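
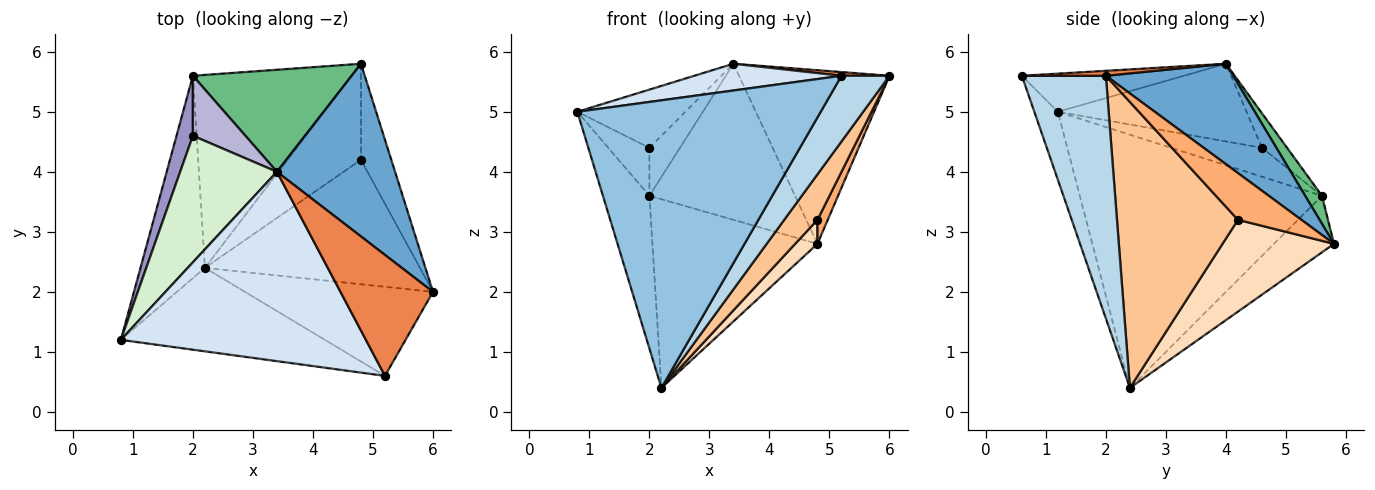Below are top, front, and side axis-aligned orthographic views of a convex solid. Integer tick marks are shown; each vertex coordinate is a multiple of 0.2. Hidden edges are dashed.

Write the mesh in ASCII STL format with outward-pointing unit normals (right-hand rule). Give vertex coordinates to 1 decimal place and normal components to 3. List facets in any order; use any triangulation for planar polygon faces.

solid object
 facet normal 0.514 0.608 0.605
  outer loop
   vertex 3.4 4.0 5.8
   vertex 6.0 2.0 5.6
   vertex 4.8 5.8 2.8
  endloop
 endfacet
 facet normal -0.093 -0.956 -0.278
  outer loop
   vertex 5.2 0.6 5.6
   vertex 0.8 1.2 5.0
   vertex 2.2 2.4 0.4
  endloop
 endfacet
 facet normal 0.720 -0.412 -0.558
  outer loop
   vertex 5.2 0.6 5.6
   vertex 2.2 2.4 0.4
   vertex 6.0 2.0 5.6
  endloop
 endfacet
 facet normal -0.152 -0.138 0.979
  outer loop
   vertex 5.2 0.6 5.6
   vertex 3.4 4.0 5.8
   vertex 0.8 1.2 5.0
  endloop
 endfacet
 facet normal 0.053 -0.030 0.998
  outer loop
   vertex 5.2 0.6 5.6
   vertex 6.0 2.0 5.6
   vertex 3.4 4.0 5.8
  endloop
 endfacet
 facet normal 0.831 -0.135 -0.539
  outer loop
   vertex 4.8 4.2 3.2
   vertex 4.8 5.8 2.8
   vertex 6.0 2.0 5.6
  endloop
 endfacet
 facet normal 0.781 -0.215 -0.587
  outer loop
   vertex 4.8 4.2 3.2
   vertex 6.0 2.0 5.6
   vertex 2.2 2.4 0.4
  endloop
 endfacet
 facet normal 0.772 -0.154 -0.617
  outer loop
   vertex 4.8 4.2 3.2
   vertex 2.2 2.4 0.4
   vertex 4.8 5.8 2.8
  endloop
 endfacet
 facet normal 0.096 0.833 0.545
  outer loop
   vertex 2.0 5.6 3.6
   vertex 3.4 4.0 5.8
   vertex 4.8 5.8 2.8
  endloop
 endfacet
 facet normal -0.953 0.183 -0.242
  outer loop
   vertex 2.0 5.6 3.6
   vertex 2.2 2.4 0.4
   vertex 0.8 1.2 5.0
  endloop
 endfacet
 facet normal -0.246 0.678 -0.693
  outer loop
   vertex 2.0 5.6 3.6
   vertex 4.8 5.8 2.8
   vertex 2.2 2.4 0.4
  endloop
 endfacet
 facet normal -0.589 0.338 0.734
  outer loop
   vertex 2.0 4.6 4.4
   vertex 0.8 1.2 5.0
   vertex 3.4 4.0 5.8
  endloop
 endfacet
 facet normal -0.810 0.367 0.458
  outer loop
   vertex 2.0 4.6 4.4
   vertex 2.0 5.6 3.6
   vertex 0.8 1.2 5.0
  endloop
 endfacet
 facet normal -0.457 0.556 0.695
  outer loop
   vertex 2.0 4.6 4.4
   vertex 3.4 4.0 5.8
   vertex 2.0 5.6 3.6
  endloop
 endfacet
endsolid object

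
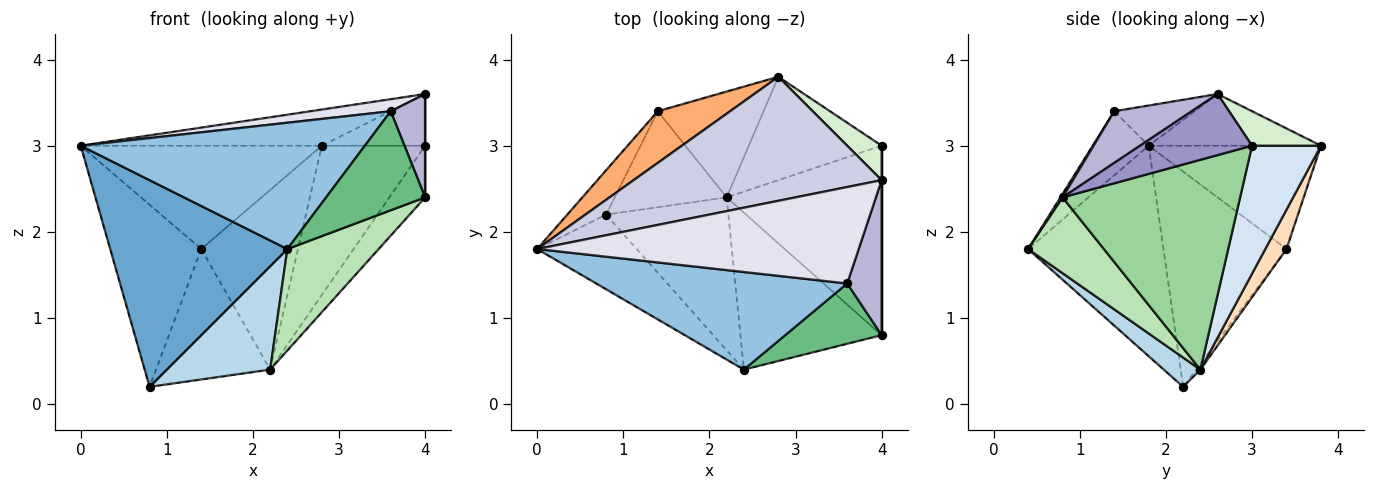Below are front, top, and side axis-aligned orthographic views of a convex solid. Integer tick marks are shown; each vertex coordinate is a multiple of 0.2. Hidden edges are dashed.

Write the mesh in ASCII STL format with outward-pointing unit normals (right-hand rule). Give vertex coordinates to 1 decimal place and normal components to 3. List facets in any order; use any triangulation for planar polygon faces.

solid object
 facet normal -0.583 -0.764 -0.276
  outer loop
   vertex 0.8 2.2 0.2
   vertex 2.4 0.4 1.8
   vertex 0.0 1.8 3.0
  endloop
 endfacet
 facet normal -0.154 -0.782 0.604
  outer loop
   vertex 3.6 1.4 3.4
   vertex 0.0 1.8 3.0
   vertex 2.4 0.4 1.8
  endloop
 endfacet
 facet normal 0.195 -0.549 -0.813
  outer loop
   vertex 2.2 2.4 0.4
   vertex 2.4 0.4 1.8
   vertex 0.8 2.2 0.2
  endloop
 endfacet
 facet normal 0.481 0.721 -0.499
  outer loop
   vertex 2.2 2.4 0.4
   vertex 2.8 3.8 3.0
   vertex 4.0 3.0 3.0
  endloop
 endfacet
 facet normal -0.796 0.589 -0.143
  outer loop
   vertex 1.4 3.4 1.8
   vertex 0.8 2.2 0.2
   vertex 0.0 1.8 3.0
  endloop
 endfacet
 facet normal -0.538 0.754 0.377
  outer loop
   vertex 1.4 3.4 1.8
   vertex 0.0 1.8 3.0
   vertex 2.8 3.8 3.0
  endloop
 endfacet
 facet normal -0.030 0.805 -0.592
  outer loop
   vertex 1.4 3.4 1.8
   vertex 2.2 2.4 0.4
   vertex 0.8 2.2 0.2
  endloop
 endfacet
 facet normal 0.186 0.847 -0.499
  outer loop
   vertex 1.4 3.4 1.8
   vertex 2.8 3.8 3.0
   vertex 2.2 2.4 0.4
  endloop
 endfacet
 facet normal 0.019 -0.854 0.520
  outer loop
   vertex 4.0 0.8 2.4
   vertex 3.6 1.4 3.4
   vertex 2.4 0.4 1.8
  endloop
 endfacet
 facet normal 0.794 0.160 -0.587
  outer loop
   vertex 4.0 0.8 2.4
   vertex 2.2 2.4 0.4
   vertex 4.0 3.0 3.0
  endloop
 endfacet
 facet normal 0.411 -0.495 -0.766
  outer loop
   vertex 4.0 0.8 2.4
   vertex 2.4 0.4 1.8
   vertex 2.2 2.4 0.4
  endloop
 endfacet
 facet normal 0.485 0.728 0.485
  outer loop
   vertex 4.0 2.6 3.6
   vertex 4.0 3.0 3.0
   vertex 2.8 3.8 3.0
  endloop
 endfacet
 facet normal 1.000 0.000 0.000
  outer loop
   vertex 4.0 2.6 3.6
   vertex 4.0 0.8 2.4
   vertex 4.0 3.0 3.0
  endloop
 endfacet
 facet normal 0.780 -0.347 0.520
  outer loop
   vertex 4.0 2.6 3.6
   vertex 3.6 1.4 3.4
   vertex 4.0 0.8 2.4
  endloop
 endfacet
 facet normal -0.196 0.275 0.941
  outer loop
   vertex 4.0 2.6 3.6
   vertex 2.8 3.8 3.0
   vertex 0.0 1.8 3.0
  endloop
 endfacet
 facet normal -0.123 -0.123 0.985
  outer loop
   vertex 4.0 2.6 3.6
   vertex 0.0 1.8 3.0
   vertex 3.6 1.4 3.4
  endloop
 endfacet
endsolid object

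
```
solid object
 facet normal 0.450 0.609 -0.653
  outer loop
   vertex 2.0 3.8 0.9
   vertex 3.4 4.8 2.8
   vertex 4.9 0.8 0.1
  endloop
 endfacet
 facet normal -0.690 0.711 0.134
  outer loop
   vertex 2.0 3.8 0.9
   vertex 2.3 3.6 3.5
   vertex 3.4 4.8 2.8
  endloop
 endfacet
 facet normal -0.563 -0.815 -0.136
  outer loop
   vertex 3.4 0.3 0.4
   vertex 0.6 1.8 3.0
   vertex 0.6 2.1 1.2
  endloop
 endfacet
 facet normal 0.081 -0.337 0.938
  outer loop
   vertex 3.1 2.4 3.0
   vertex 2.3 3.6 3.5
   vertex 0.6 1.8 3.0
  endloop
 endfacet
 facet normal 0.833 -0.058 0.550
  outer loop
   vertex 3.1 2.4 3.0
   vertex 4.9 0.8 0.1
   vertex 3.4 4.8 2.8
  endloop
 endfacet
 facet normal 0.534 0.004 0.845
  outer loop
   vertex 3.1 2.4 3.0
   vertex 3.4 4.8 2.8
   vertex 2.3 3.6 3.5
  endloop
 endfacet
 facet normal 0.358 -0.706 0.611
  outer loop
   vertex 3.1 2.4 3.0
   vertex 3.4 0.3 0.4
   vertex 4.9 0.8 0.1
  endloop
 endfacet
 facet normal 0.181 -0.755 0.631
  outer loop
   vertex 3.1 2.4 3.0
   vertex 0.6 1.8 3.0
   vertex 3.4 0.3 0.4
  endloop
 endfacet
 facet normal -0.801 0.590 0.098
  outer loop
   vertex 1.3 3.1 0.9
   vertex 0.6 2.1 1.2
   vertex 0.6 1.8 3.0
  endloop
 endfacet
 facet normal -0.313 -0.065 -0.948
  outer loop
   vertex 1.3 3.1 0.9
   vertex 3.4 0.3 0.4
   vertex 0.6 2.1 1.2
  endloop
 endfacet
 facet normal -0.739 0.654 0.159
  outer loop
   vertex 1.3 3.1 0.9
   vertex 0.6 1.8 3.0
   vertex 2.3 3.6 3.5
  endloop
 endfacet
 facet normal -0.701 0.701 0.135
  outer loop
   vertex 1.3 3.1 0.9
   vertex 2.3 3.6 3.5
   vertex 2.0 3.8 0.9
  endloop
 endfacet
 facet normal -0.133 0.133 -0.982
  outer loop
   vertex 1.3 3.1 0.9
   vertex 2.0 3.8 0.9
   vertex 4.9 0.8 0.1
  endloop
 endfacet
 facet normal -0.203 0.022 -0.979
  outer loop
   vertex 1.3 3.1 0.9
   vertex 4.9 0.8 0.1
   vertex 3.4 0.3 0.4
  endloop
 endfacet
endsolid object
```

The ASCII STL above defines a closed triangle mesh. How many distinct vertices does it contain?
9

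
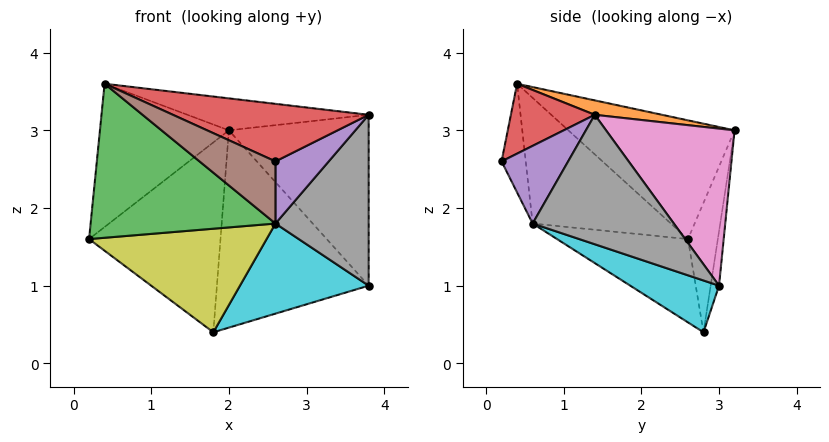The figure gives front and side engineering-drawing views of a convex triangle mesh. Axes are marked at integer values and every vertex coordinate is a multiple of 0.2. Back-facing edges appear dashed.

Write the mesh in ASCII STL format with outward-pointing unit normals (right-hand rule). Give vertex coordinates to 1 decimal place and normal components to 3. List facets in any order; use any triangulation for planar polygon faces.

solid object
 facet normal -0.631 0.490 0.602
  outer loop
   vertex 2.0 3.2 3.0
   vertex 0.2 2.6 1.6
   vertex 0.4 0.4 3.6
  endloop
 endfacet
 facet normal 0.065 0.174 0.983
  outer loop
   vertex 2.0 3.2 3.0
   vertex 0.4 0.4 3.6
   vertex 3.8 1.4 3.2
  endloop
 endfacet
 facet normal -0.463 -0.619 -0.635
  outer loop
   vertex 2.6 0.6 1.8
   vertex 0.4 0.4 3.6
   vertex 0.2 2.6 1.6
  endloop
 endfacet
 facet normal 0.272 -0.634 0.724
  outer loop
   vertex 2.6 0.2 2.6
   vertex 3.8 1.4 3.2
   vertex 0.4 0.4 3.6
  endloop
 endfacet
 facet normal 0.745 -0.596 -0.298
  outer loop
   vertex 2.6 0.2 2.6
   vertex 2.6 0.6 1.8
   vertex 3.8 1.4 3.2
  endloop
 endfacet
 facet normal -0.274 -0.860 -0.430
  outer loop
   vertex 2.6 0.2 2.6
   vertex 0.4 0.4 3.6
   vertex 2.6 0.6 1.8
  endloop
 endfacet
 facet normal 0.597 0.649 0.472
  outer loop
   vertex 3.8 3.0 1.0
   vertex 2.0 3.2 3.0
   vertex 3.8 1.4 3.2
  endloop
 endfacet
 facet normal 0.775 -0.511 -0.372
  outer loop
   vertex 3.8 3.0 1.0
   vertex 3.8 1.4 3.2
   vertex 2.6 0.6 1.8
  endloop
 endfacet
 facet normal -0.436 -0.591 -0.679
  outer loop
   vertex 1.8 2.8 0.4
   vertex 2.6 0.6 1.8
   vertex 0.2 2.6 1.6
  endloop
 endfacet
 facet normal 0.298 -0.433 -0.851
  outer loop
   vertex 1.8 2.8 0.4
   vertex 3.8 3.0 1.0
   vertex 2.6 0.6 1.8
  endloop
 endfacet
 facet normal -0.220 0.967 -0.132
  outer loop
   vertex 1.8 2.8 0.4
   vertex 0.2 2.6 1.6
   vertex 2.0 3.2 3.0
  endloop
 endfacet
 facet normal -0.054 0.988 -0.148
  outer loop
   vertex 1.8 2.8 0.4
   vertex 2.0 3.2 3.0
   vertex 3.8 3.0 1.0
  endloop
 endfacet
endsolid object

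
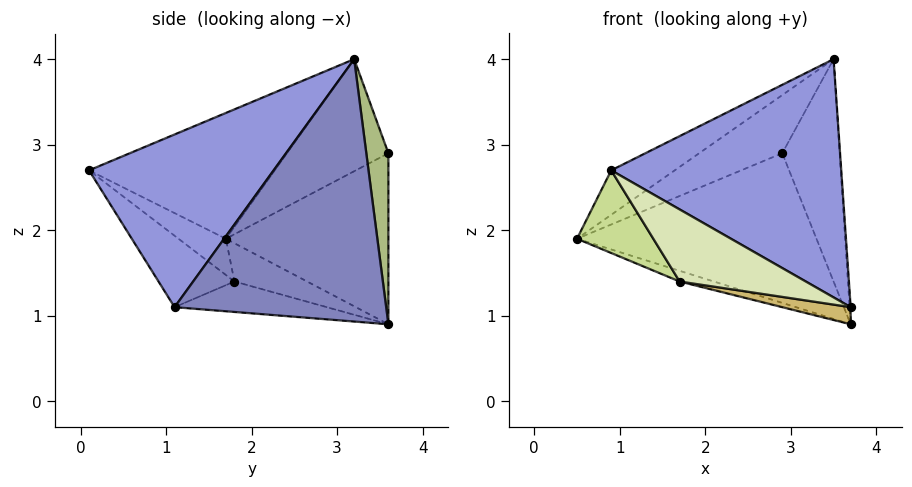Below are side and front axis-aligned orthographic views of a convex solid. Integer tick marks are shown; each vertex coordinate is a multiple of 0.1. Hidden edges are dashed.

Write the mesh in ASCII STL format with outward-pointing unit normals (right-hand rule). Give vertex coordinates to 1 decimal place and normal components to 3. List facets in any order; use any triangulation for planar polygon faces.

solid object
 facet normal -0.630 0.216 0.746
  outer loop
   vertex 3.5 3.2 4.0
   vertex 0.5 1.7 1.9
   vertex 0.9 0.1 2.7
  endloop
 endfacet
 facet normal 0.998 0.005 0.065
  outer loop
   vertex 3.7 1.1 1.1
   vertex 3.7 3.6 0.9
   vertex 3.5 3.2 4.0
  endloop
 endfacet
 facet normal 0.535 -0.666 0.519
  outer loop
   vertex 3.7 1.1 1.1
   vertex 3.5 3.2 4.0
   vertex 0.9 0.1 2.7
  endloop
 endfacet
 facet normal -0.548 0.807 -0.219
  outer loop
   vertex 2.9 3.6 2.9
   vertex 3.7 3.6 0.9
   vertex 0.5 1.7 1.9
  endloop
 endfacet
 facet normal -0.648 0.531 0.546
  outer loop
   vertex 2.9 3.6 2.9
   vertex 0.5 1.7 1.9
   vertex 3.5 3.2 4.0
  endloop
 endfacet
 facet normal 0.355 0.924 0.142
  outer loop
   vertex 2.9 3.6 2.9
   vertex 3.5 3.2 4.0
   vertex 3.7 3.6 0.9
  endloop
 endfacet
 facet normal -0.301 -0.486 -0.821
  outer loop
   vertex 1.7 1.8 1.4
   vertex 0.9 0.1 2.7
   vertex 0.5 1.7 1.9
  endloop
 endfacet
 facet normal -0.294 -0.489 -0.821
  outer loop
   vertex 1.7 1.8 1.4
   vertex 3.7 1.1 1.1
   vertex 0.9 0.1 2.7
  endloop
 endfacet
 facet normal -0.391 0.184 -0.902
  outer loop
   vertex 1.7 1.8 1.4
   vertex 0.5 1.7 1.9
   vertex 3.7 3.6 0.9
  endloop
 endfacet
 facet normal -0.175 -0.079 -0.981
  outer loop
   vertex 1.7 1.8 1.4
   vertex 3.7 3.6 0.9
   vertex 3.7 1.1 1.1
  endloop
 endfacet
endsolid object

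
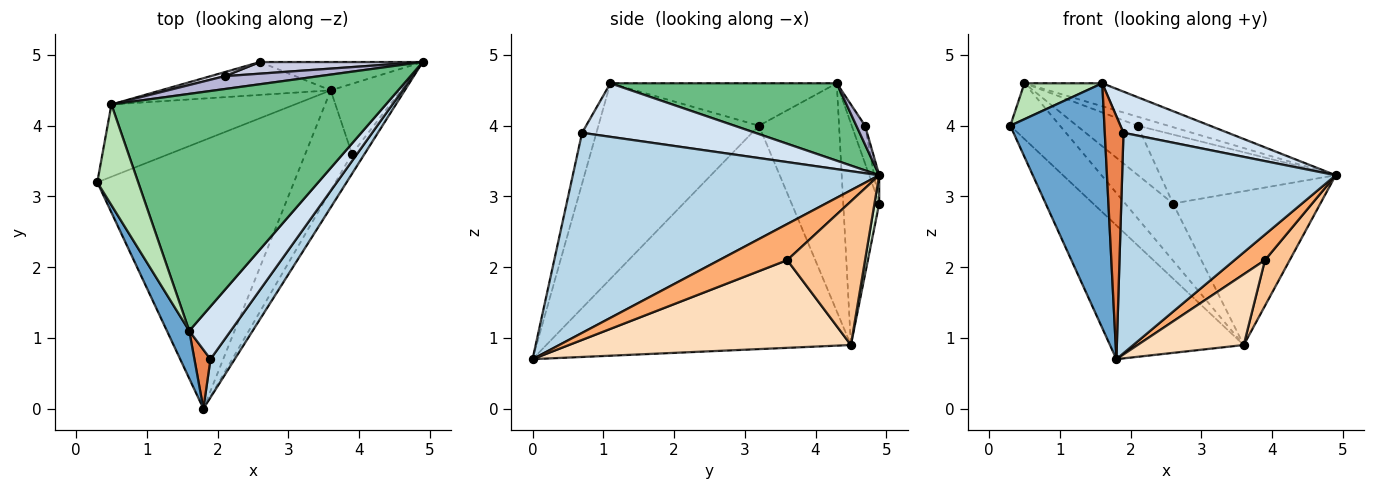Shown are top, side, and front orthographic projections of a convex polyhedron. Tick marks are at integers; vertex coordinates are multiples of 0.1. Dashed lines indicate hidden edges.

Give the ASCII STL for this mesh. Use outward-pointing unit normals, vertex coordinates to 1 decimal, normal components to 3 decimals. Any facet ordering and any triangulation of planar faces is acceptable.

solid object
 facet normal -0.858 -0.503 0.098
  outer loop
   vertex 1.6 1.1 4.6
   vertex 0.3 3.2 4.0
   vertex 1.8 0.0 0.7
  endloop
 endfacet
 facet normal -0.713 0.313 -0.628
  outer loop
   vertex 3.6 4.5 0.9
   vertex 1.8 0.0 0.7
   vertex 0.3 3.2 4.0
  endloop
 endfacet
 facet normal 0.816 -0.569 0.099
  outer loop
   vertex 1.9 0.7 3.9
   vertex 1.8 0.0 0.7
   vertex 4.9 4.9 3.3
  endloop
 endfacet
 facet normal 0.714 -0.431 0.552
  outer loop
   vertex 1.9 0.7 3.9
   vertex 4.9 4.9 3.3
   vertex 1.6 1.1 4.6
  endloop
 endfacet
 facet normal -0.598 -0.779 0.189
  outer loop
   vertex 1.9 0.7 3.9
   vertex 1.6 1.1 4.6
   vertex 1.8 0.0 0.7
  endloop
 endfacet
 facet normal 0.870 -0.390 -0.303
  outer loop
   vertex 3.9 3.6 2.1
   vertex 4.9 4.9 3.3
   vertex 1.8 0.0 0.7
  endloop
 endfacet
 facet normal 0.864 -0.275 -0.422
  outer loop
   vertex 3.9 3.6 2.1
   vertex 3.6 4.5 0.9
   vertex 4.9 4.9 3.3
  endloop
 endfacet
 facet normal 0.838 -0.315 -0.446
  outer loop
   vertex 3.9 3.6 2.1
   vertex 1.8 0.0 0.7
   vertex 3.6 4.5 0.9
  endloop
 endfacet
 facet normal 0.270 0.093 0.958
  outer loop
   vertex 0.5 4.3 4.6
   vertex 1.6 1.1 4.6
   vertex 4.9 4.9 3.3
  endloop
 endfacet
 facet normal -0.702 0.435 -0.564
  outer loop
   vertex 0.5 4.3 4.6
   vertex 3.6 4.5 0.9
   vertex 0.3 3.2 4.0
  endloop
 endfacet
 facet normal -0.699 -0.240 0.674
  outer loop
   vertex 0.5 4.3 4.6
   vertex 0.3 3.2 4.0
   vertex 1.6 1.1 4.6
  endloop
 endfacet
 facet normal 0.031 0.983 -0.181
  outer loop
   vertex 2.6 4.9 2.9
   vertex 4.9 4.9 3.3
   vertex 3.6 4.5 0.9
  endloop
 endfacet
 facet normal -0.546 0.726 -0.418
  outer loop
   vertex 2.6 4.9 2.9
   vertex 3.6 4.5 0.9
   vertex 0.5 4.3 4.6
  endloop
 endfacet
 facet normal 0.162 0.566 0.808
  outer loop
   vertex 2.1 4.7 4.0
   vertex 0.5 4.3 4.6
   vertex 4.9 4.9 3.3
  endloop
 endfacet
 facet normal -0.029 0.986 0.166
  outer loop
   vertex 2.1 4.7 4.0
   vertex 4.9 4.9 3.3
   vertex 2.6 4.9 2.9
  endloop
 endfacet
 facet normal -0.213 0.974 0.080
  outer loop
   vertex 2.1 4.7 4.0
   vertex 2.6 4.9 2.9
   vertex 0.5 4.3 4.6
  endloop
 endfacet
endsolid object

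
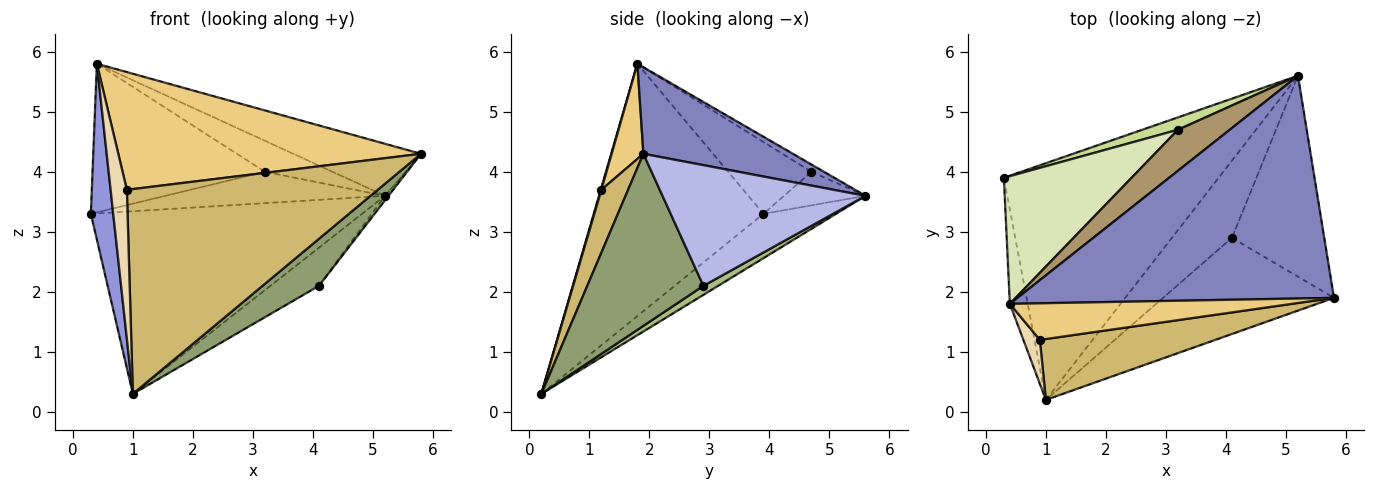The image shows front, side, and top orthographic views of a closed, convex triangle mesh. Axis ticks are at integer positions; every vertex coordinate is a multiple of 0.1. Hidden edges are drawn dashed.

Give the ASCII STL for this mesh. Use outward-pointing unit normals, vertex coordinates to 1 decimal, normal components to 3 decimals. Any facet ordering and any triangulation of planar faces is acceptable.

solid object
 facet normal -0.161 0.603 -0.781
  outer loop
   vertex 1.0 0.2 0.3
   vertex 0.3 3.9 3.3
   vertex 5.2 5.6 3.6
  endloop
 endfacet
 facet normal 0.257 0.220 0.941
  outer loop
   vertex 0.4 1.8 5.8
   vertex 5.8 1.9 4.3
   vertex 5.2 5.6 3.6
  endloop
 endfacet
 facet normal -0.989 -0.130 -0.070
  outer loop
   vertex 0.4 1.8 5.8
   vertex 0.3 3.9 3.3
   vertex 1.0 0.2 0.3
  endloop
 endfacet
 facet normal 0.794 0.014 -0.607
  outer loop
   vertex 4.1 2.9 2.1
   vertex 5.2 5.6 3.6
   vertex 5.8 1.9 4.3
  endloop
 endfacet
 facet normal 0.671 -0.326 -0.666
  outer loop
   vertex 4.1 2.9 2.1
   vertex 5.8 1.9 4.3
   vertex 1.0 0.2 0.3
  endloop
 endfacet
 facet normal 0.133 0.439 -0.888
  outer loop
   vertex 4.1 2.9 2.1
   vertex 1.0 0.2 0.3
   vertex 5.2 5.6 3.6
  endloop
 endfacet
 facet normal -0.326 0.879 0.347
  outer loop
   vertex 3.2 4.7 4.0
   vertex 5.2 5.6 3.6
   vertex 0.3 3.9 3.3
  endloop
 endfacet
 facet normal -0.344 0.712 0.612
  outer loop
   vertex 3.2 4.7 4.0
   vertex 0.3 3.9 3.3
   vertex 0.4 1.8 5.8
  endloop
 endfacet
 facet normal -0.111 0.599 0.793
  outer loop
   vertex 3.2 4.7 4.0
   vertex 0.4 1.8 5.8
   vertex 5.2 5.6 3.6
  endloop
 endfacet
 facet normal 0.102 -0.954 0.283
  outer loop
   vertex 0.9 1.2 3.7
   vertex 1.0 0.2 0.3
   vertex 5.8 1.9 4.3
  endloop
 endfacet
 facet normal 0.100 -0.950 0.295
  outer loop
   vertex 0.9 1.2 3.7
   vertex 5.8 1.9 4.3
   vertex 0.4 1.8 5.8
  endloop
 endfacet
 facet normal 0.039 -0.958 0.283
  outer loop
   vertex 0.9 1.2 3.7
   vertex 0.4 1.8 5.8
   vertex 1.0 0.2 0.3
  endloop
 endfacet
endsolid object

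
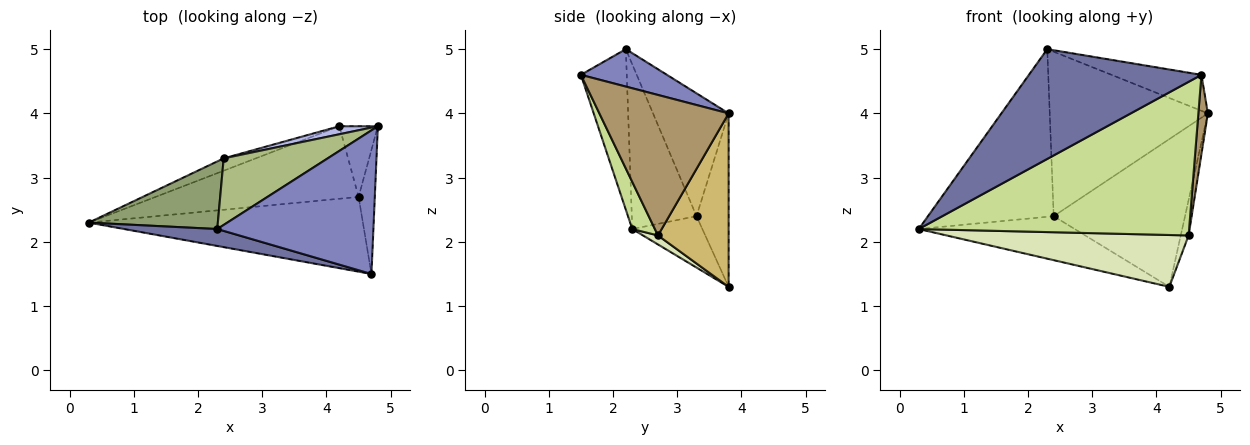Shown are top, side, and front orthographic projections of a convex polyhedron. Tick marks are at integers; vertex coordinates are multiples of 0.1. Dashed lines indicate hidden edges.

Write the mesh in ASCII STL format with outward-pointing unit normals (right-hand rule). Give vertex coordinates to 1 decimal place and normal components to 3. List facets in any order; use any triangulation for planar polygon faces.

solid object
 facet normal -0.254 -0.956 0.147
  outer loop
   vertex 2.3 2.2 5.0
   vertex 0.3 2.3 2.2
   vertex 4.7 1.5 4.6
  endloop
 endfacet
 facet normal 0.226 0.237 0.945
  outer loop
   vertex 2.3 2.2 5.0
   vertex 4.7 1.5 4.6
   vertex 4.8 3.8 4.0
  endloop
 endfacet
 facet normal -0.397 0.884 -0.248
  outer loop
   vertex 2.4 3.3 2.4
   vertex 4.2 3.8 1.3
   vertex 0.3 2.3 2.2
  endloop
 endfacet
 facet normal -0.237 0.970 0.053
  outer loop
   vertex 2.4 3.3 2.4
   vertex 4.8 3.8 4.0
   vertex 4.2 3.8 1.3
  endloop
 endfacet
 facet normal -0.431 0.837 0.338
  outer loop
   vertex 2.4 3.3 2.4
   vertex 0.3 2.3 2.2
   vertex 2.3 2.2 5.0
  endloop
 endfacet
 facet normal -0.405 0.847 0.343
  outer loop
   vertex 2.4 3.3 2.4
   vertex 2.3 2.2 5.0
   vertex 4.8 3.8 4.0
  endloop
 endfacet
 facet normal 0.075 -0.897 -0.436
  outer loop
   vertex 4.5 2.7 2.1
   vertex 4.7 1.5 4.6
   vertex 0.3 2.3 2.2
  endloop
 endfacet
 facet normal 0.036 -0.581 -0.813
  outer loop
   vertex 4.5 2.7 2.1
   vertex 0.3 2.3 2.2
   vertex 4.2 3.8 1.3
  endloop
 endfacet
 facet normal 0.991 -0.073 -0.114
  outer loop
   vertex 4.5 2.7 2.1
   vertex 4.8 3.8 4.0
   vertex 4.7 1.5 4.6
  endloop
 endfacet
 facet normal 0.970 0.108 -0.216
  outer loop
   vertex 4.5 2.7 2.1
   vertex 4.2 3.8 1.3
   vertex 4.8 3.8 4.0
  endloop
 endfacet
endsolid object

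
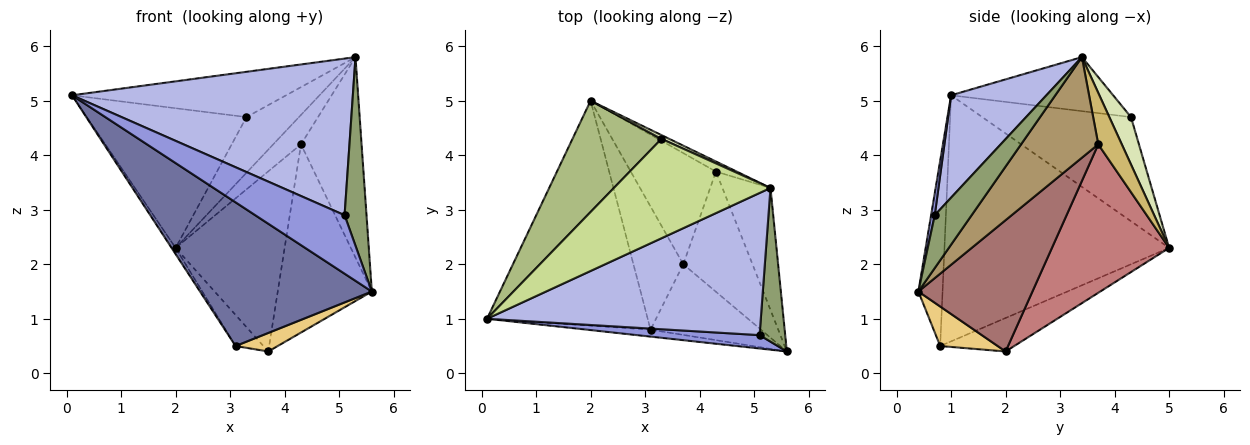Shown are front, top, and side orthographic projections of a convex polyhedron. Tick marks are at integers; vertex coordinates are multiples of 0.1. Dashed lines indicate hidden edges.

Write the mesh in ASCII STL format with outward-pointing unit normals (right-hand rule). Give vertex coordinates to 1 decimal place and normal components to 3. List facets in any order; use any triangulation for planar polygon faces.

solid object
 facet normal -0.139 -0.989 -0.048
  outer loop
   vertex 3.1 0.8 0.5
   vertex 5.6 0.4 1.5
   vertex 0.1 1.0 5.1
  endloop
 endfacet
 facet normal -0.837 0.015 -0.547
  outer loop
   vertex 3.1 0.8 0.5
   vertex 0.1 1.0 5.1
   vertex 2.0 5.0 2.3
  endloop
 endfacet
 facet normal 0.040 -0.974 0.223
  outer loop
   vertex 5.1 0.7 2.9
   vertex 0.1 1.0 5.1
   vertex 5.6 0.4 1.5
  endloop
 endfacet
 facet normal 0.244 -0.718 0.652
  outer loop
   vertex 5.1 0.7 2.9
   vertex 5.3 3.4 5.8
   vertex 0.1 1.0 5.1
  endloop
 endfacet
 facet normal 0.793 -0.472 0.384
  outer loop
   vertex 5.1 0.7 2.9
   vertex 5.6 0.4 1.5
   vertex 5.3 3.4 5.8
  endloop
 endfacet
 facet normal -0.589 0.632 0.503
  outer loop
   vertex 3.3 4.3 4.7
   vertex 2.0 5.0 2.3
   vertex 0.1 1.0 5.1
  endloop
 endfacet
 facet normal -0.299 0.396 0.868
  outer loop
   vertex 3.3 4.3 4.7
   vertex 0.1 1.0 5.1
   vertex 5.3 3.4 5.8
  endloop
 endfacet
 facet normal 0.381 0.923 0.063
  outer loop
   vertex 3.3 4.3 4.7
   vertex 5.3 3.4 5.8
   vertex 2.0 5.0 2.3
  endloop
 endfacet
 facet normal 0.736 0.578 -0.352
  outer loop
   vertex 4.3 3.7 4.2
   vertex 5.3 3.4 5.8
   vertex 5.6 0.4 1.5
  endloop
 endfacet
 facet normal 0.626 0.738 -0.253
  outer loop
   vertex 4.3 3.7 4.2
   vertex 2.0 5.0 2.3
   vertex 5.3 3.4 5.8
  endloop
 endfacet
 facet normal 0.327 -0.240 -0.914
  outer loop
   vertex 3.7 2.0 0.4
   vertex 5.6 0.4 1.5
   vertex 3.1 0.8 0.5
  endloop
 endfacet
 facet normal -0.546 0.205 -0.812
  outer loop
   vertex 3.7 2.0 0.4
   vertex 3.1 0.8 0.5
   vertex 2.0 5.0 2.3
  endloop
 endfacet
 facet normal 0.715 0.590 -0.377
  outer loop
   vertex 3.7 2.0 0.4
   vertex 4.3 3.7 4.2
   vertex 5.6 0.4 1.5
  endloop
 endfacet
 facet normal 0.675 0.628 -0.387
  outer loop
   vertex 3.7 2.0 0.4
   vertex 2.0 5.0 2.3
   vertex 4.3 3.7 4.2
  endloop
 endfacet
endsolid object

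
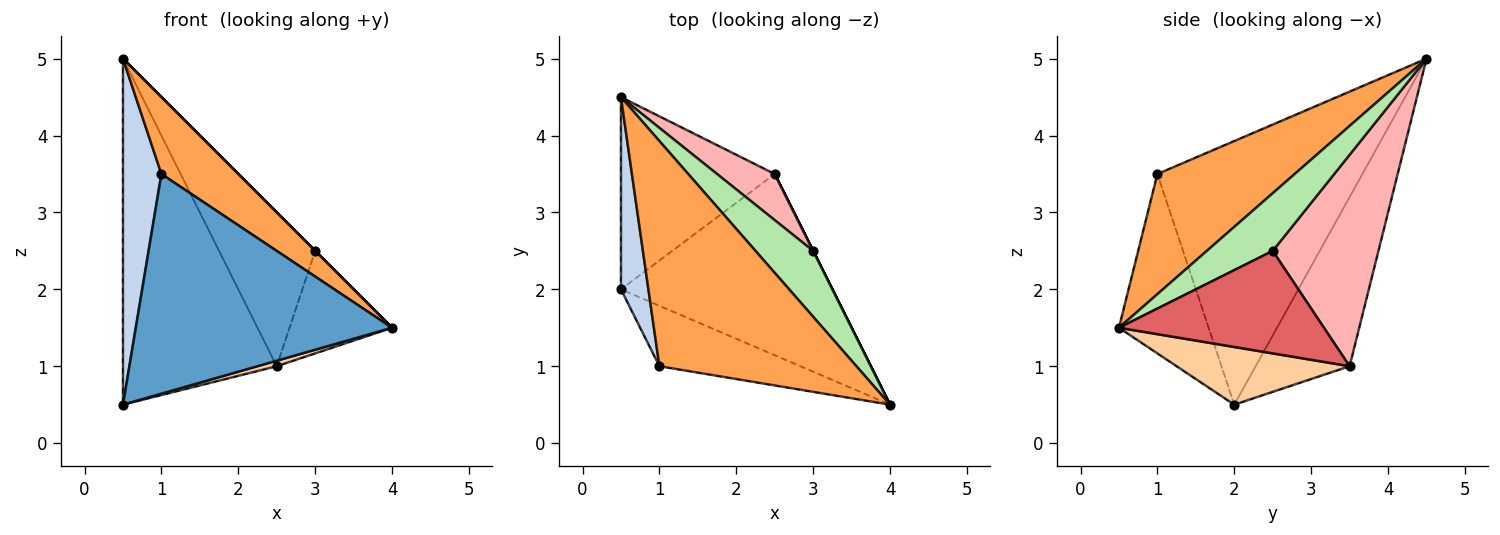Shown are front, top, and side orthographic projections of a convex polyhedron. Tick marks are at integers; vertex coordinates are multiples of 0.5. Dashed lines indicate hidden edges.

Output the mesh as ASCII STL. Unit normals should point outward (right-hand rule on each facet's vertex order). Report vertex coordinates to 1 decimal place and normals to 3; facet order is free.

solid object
 facet normal -0.320 -0.914 -0.251
  outer loop
   vertex 1.0 1.0 3.5
   vertex 0.5 2.0 0.5
   vertex 4.0 0.5 1.5
  endloop
 endfacet
 facet normal -0.978 -0.183 0.102
  outer loop
   vertex 1.0 1.0 3.5
   vertex 0.5 4.5 5.0
   vertex 0.5 2.0 0.5
  endloop
 endfacet
 facet normal 0.500 -0.280 0.820
  outer loop
   vertex 1.0 1.0 3.5
   vertex 4.0 0.5 1.5
   vertex 0.5 4.5 5.0
  endloop
 endfacet
 facet normal 0.263 -0.029 -0.964
  outer loop
   vertex 2.5 3.5 1.0
   vertex 4.0 0.5 1.5
   vertex 0.5 2.0 0.5
  endloop
 endfacet
 facet normal -0.471 0.771 -0.428
  outer loop
   vertex 2.5 3.5 1.0
   vertex 0.5 2.0 0.5
   vertex 0.5 4.5 5.0
  endloop
 endfacet
 facet normal 0.707 0.000 0.707
  outer loop
   vertex 3.0 2.5 2.5
   vertex 0.5 4.5 5.0
   vertex 4.0 0.5 1.5
  endloop
 endfacet
 facet normal 0.894 0.447 0.000
  outer loop
   vertex 3.0 2.5 2.5
   vertex 4.0 0.5 1.5
   vertex 2.5 3.5 1.0
  endloop
 endfacet
 facet normal 0.725 0.659 0.198
  outer loop
   vertex 3.0 2.5 2.5
   vertex 2.5 3.5 1.0
   vertex 0.5 4.5 5.0
  endloop
 endfacet
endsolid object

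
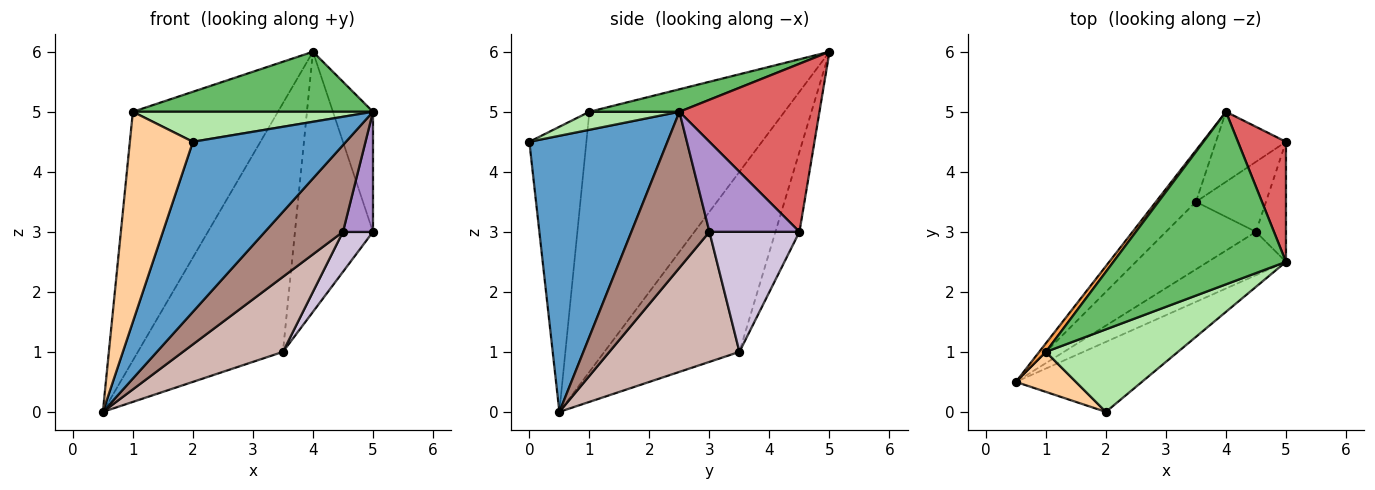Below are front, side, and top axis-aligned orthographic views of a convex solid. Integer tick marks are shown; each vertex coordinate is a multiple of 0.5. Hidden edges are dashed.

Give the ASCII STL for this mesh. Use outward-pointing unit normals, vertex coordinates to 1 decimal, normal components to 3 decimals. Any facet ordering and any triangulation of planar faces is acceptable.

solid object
 facet normal 0.640 -0.710 -0.292
  outer loop
   vertex 2.0 0.0 4.5
   vertex 0.5 0.5 0.0
   vertex 5.0 2.5 5.0
  endloop
 endfacet
 facet normal -0.674 0.724 -0.150
  outer loop
   vertex 3.5 3.5 1.0
   vertex 0.5 0.5 0.0
   vertex 4.0 5.0 6.0
  endloop
 endfacet
 facet normal -0.802 0.597 0.021
  outer loop
   vertex 1.0 1.0 5.0
   vertex 4.0 5.0 6.0
   vertex 0.5 0.5 0.0
  endloop
 endfacet
 facet normal -0.664 -0.734 0.140
  outer loop
   vertex 1.0 1.0 5.0
   vertex 0.5 0.5 0.0
   vertex 2.0 0.0 4.5
  endloop
 endfacet
 facet normal 0.122 -0.326 0.937
  outer loop
   vertex 1.0 1.0 5.0
   vertex 5.0 2.5 5.0
   vertex 4.0 5.0 6.0
  endloop
 endfacet
 facet normal 0.127 -0.339 0.932
  outer loop
   vertex 1.0 1.0 5.0
   vertex 2.0 0.0 4.5
   vertex 5.0 2.5 5.0
  endloop
 endfacet
 facet normal 0.927 0.265 0.265
  outer loop
   vertex 5.0 4.5 3.0
   vertex 4.0 5.0 6.0
   vertex 5.0 2.5 5.0
  endloop
 endfacet
 facet normal -0.285 0.926 -0.249
  outer loop
   vertex 5.0 4.5 3.0
   vertex 3.5 3.5 1.0
   vertex 4.0 5.0 6.0
  endloop
 endfacet
 facet normal 0.905 -0.302 -0.302
  outer loop
   vertex 4.5 3.0 3.0
   vertex 5.0 4.5 3.0
   vertex 5.0 2.5 5.0
  endloop
 endfacet
 facet normal 0.830 -0.277 -0.484
  outer loop
   vertex 4.5 3.0 3.0
   vertex 3.5 3.5 1.0
   vertex 5.0 4.5 3.0
  endloop
 endfacet
 facet normal 0.667 -0.667 -0.333
  outer loop
   vertex 4.5 3.0 3.0
   vertex 5.0 2.5 5.0
   vertex 0.5 0.5 0.0
  endloop
 endfacet
 facet normal 0.695 -0.535 -0.481
  outer loop
   vertex 4.5 3.0 3.0
   vertex 0.5 0.5 0.0
   vertex 3.5 3.5 1.0
  endloop
 endfacet
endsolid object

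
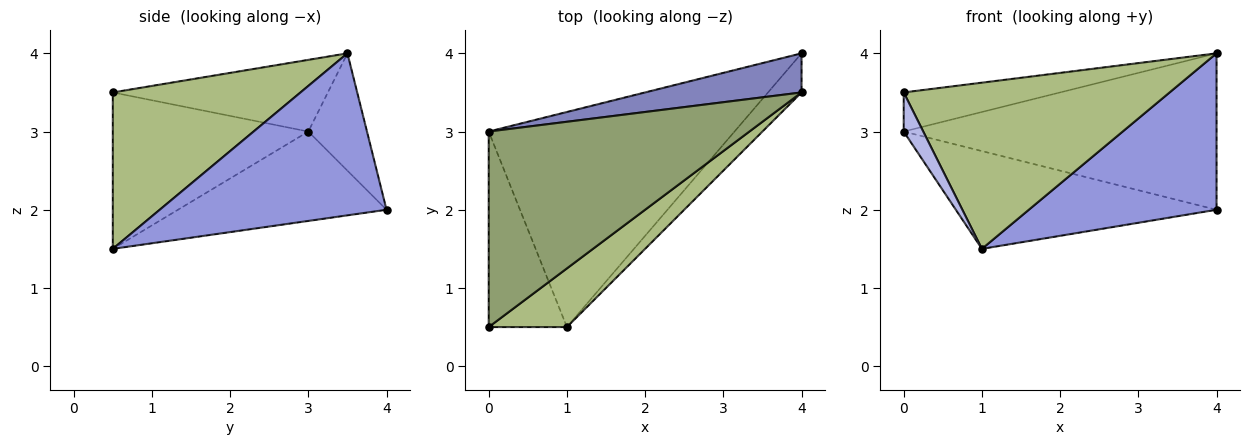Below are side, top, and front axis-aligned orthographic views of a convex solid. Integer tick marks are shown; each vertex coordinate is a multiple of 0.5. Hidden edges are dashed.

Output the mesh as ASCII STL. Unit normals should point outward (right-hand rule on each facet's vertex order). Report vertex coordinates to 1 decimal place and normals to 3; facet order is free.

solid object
 facet normal -0.314 0.393 -0.864
  outer loop
   vertex 1.0 0.5 1.5
   vertex 0.0 3.0 3.0
   vertex 4.0 4.0 2.0
  endloop
 endfacet
 facet normal -0.179 0.954 0.239
  outer loop
   vertex 4.0 3.5 4.0
   vertex 4.0 4.0 2.0
   vertex 0.0 3.0 3.0
  endloop
 endfacet
 facet normal 0.761 -0.630 -0.157
  outer loop
   vertex 4.0 3.5 4.0
   vertex 1.0 0.5 1.5
   vertex 4.0 4.0 2.0
  endloop
 endfacet
 facet normal -0.891 -0.089 -0.445
  outer loop
   vertex 0.0 0.5 3.5
   vertex 0.0 3.0 3.0
   vertex 1.0 0.5 1.5
  endloop
 endfacet
 facet normal -0.260 0.189 0.947
  outer loop
   vertex 0.0 0.5 3.5
   vertex 4.0 3.5 4.0
   vertex 0.0 3.0 3.0
  endloop
 endfacet
 facet normal 0.554 -0.785 0.277
  outer loop
   vertex 0.0 0.5 3.5
   vertex 1.0 0.5 1.5
   vertex 4.0 3.5 4.0
  endloop
 endfacet
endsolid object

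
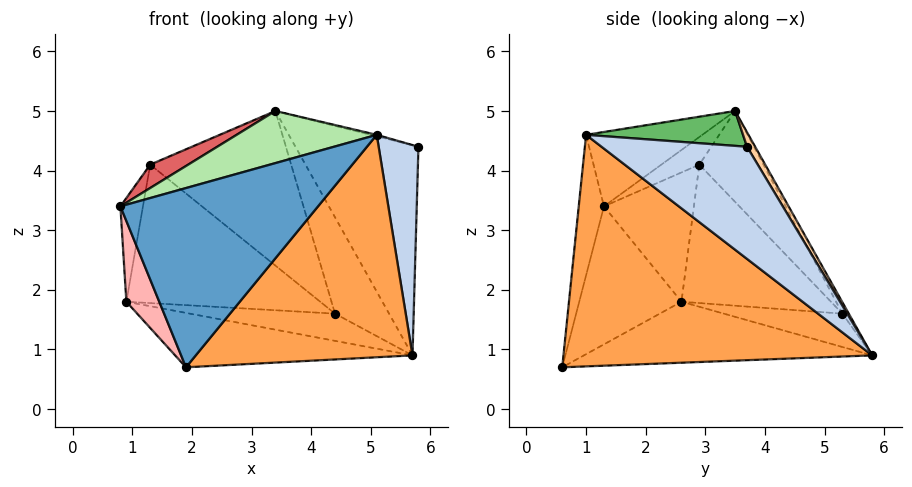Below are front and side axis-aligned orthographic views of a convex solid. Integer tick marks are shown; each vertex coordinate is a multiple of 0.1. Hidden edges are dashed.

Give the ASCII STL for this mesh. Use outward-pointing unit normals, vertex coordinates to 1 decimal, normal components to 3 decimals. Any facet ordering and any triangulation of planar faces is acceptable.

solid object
 facet normal -0.124 -0.972 0.201
  outer loop
   vertex 5.1 1.0 4.6
   vertex 0.8 1.3 3.4
   vertex 1.9 0.6 0.7
  endloop
 endfacet
 facet normal 0.948 -0.259 -0.183
  outer loop
   vertex 5.1 1.0 4.6
   vertex 5.7 5.8 0.9
   vertex 5.8 3.7 4.4
  endloop
 endfacet
 facet normal 0.698 -0.490 -0.522
  outer loop
   vertex 5.1 1.0 4.6
   vertex 1.9 0.6 0.7
   vertex 5.7 5.8 0.9
  endloop
 endfacet
 facet normal 0.057 0.857 0.512
  outer loop
   vertex 3.4 3.5 5.0
   vertex 5.8 3.7 4.4
   vertex 5.7 5.8 0.9
  endloop
 endfacet
 facet normal 0.242 0.009 0.970
  outer loop
   vertex 3.4 3.5 5.0
   vertex 5.1 1.0 4.6
   vertex 5.8 3.7 4.4
  endloop
 endfacet
 facet normal -0.275 -0.331 0.903
  outer loop
   vertex 3.4 3.5 5.0
   vertex 0.8 1.3 3.4
   vertex 5.1 1.0 4.6
  endloop
 endfacet
 facet normal -0.302 -0.302 0.905
  outer loop
   vertex 3.4 3.5 5.0
   vertex 1.3 2.9 4.1
   vertex 0.8 1.3 3.4
  endloop
 endfacet
 facet normal -0.910 -0.293 -0.295
  outer loop
   vertex 0.9 2.6 1.8
   vertex 1.9 0.6 0.7
   vertex 0.8 1.3 3.4
  endloop
 endfacet
 facet normal -0.961 0.241 0.136
  outer loop
   vertex 0.9 2.6 1.8
   vertex 0.8 1.3 3.4
   vertex 1.3 2.9 4.1
  endloop
 endfacet
 facet normal -0.366 0.301 -0.881
  outer loop
   vertex 0.9 2.6 1.8
   vertex 5.7 5.8 0.9
   vertex 1.9 0.6 0.7
  endloop
 endfacet
 facet normal -0.105 0.891 0.441
  outer loop
   vertex 4.4 5.3 1.6
   vertex 3.4 3.5 5.0
   vertex 5.7 5.8 0.9
  endloop
 endfacet
 facet normal -0.390 0.856 0.339
  outer loop
   vertex 4.4 5.3 1.6
   vertex 1.3 2.9 4.1
   vertex 3.4 3.5 5.0
  endloop
 endfacet
 facet normal -0.537 0.657 -0.528
  outer loop
   vertex 4.4 5.3 1.6
   vertex 5.7 5.8 0.9
   vertex 0.9 2.6 1.8
  endloop
 endfacet
 facet normal -0.611 0.792 0.003
  outer loop
   vertex 4.4 5.3 1.6
   vertex 0.9 2.6 1.8
   vertex 1.3 2.9 4.1
  endloop
 endfacet
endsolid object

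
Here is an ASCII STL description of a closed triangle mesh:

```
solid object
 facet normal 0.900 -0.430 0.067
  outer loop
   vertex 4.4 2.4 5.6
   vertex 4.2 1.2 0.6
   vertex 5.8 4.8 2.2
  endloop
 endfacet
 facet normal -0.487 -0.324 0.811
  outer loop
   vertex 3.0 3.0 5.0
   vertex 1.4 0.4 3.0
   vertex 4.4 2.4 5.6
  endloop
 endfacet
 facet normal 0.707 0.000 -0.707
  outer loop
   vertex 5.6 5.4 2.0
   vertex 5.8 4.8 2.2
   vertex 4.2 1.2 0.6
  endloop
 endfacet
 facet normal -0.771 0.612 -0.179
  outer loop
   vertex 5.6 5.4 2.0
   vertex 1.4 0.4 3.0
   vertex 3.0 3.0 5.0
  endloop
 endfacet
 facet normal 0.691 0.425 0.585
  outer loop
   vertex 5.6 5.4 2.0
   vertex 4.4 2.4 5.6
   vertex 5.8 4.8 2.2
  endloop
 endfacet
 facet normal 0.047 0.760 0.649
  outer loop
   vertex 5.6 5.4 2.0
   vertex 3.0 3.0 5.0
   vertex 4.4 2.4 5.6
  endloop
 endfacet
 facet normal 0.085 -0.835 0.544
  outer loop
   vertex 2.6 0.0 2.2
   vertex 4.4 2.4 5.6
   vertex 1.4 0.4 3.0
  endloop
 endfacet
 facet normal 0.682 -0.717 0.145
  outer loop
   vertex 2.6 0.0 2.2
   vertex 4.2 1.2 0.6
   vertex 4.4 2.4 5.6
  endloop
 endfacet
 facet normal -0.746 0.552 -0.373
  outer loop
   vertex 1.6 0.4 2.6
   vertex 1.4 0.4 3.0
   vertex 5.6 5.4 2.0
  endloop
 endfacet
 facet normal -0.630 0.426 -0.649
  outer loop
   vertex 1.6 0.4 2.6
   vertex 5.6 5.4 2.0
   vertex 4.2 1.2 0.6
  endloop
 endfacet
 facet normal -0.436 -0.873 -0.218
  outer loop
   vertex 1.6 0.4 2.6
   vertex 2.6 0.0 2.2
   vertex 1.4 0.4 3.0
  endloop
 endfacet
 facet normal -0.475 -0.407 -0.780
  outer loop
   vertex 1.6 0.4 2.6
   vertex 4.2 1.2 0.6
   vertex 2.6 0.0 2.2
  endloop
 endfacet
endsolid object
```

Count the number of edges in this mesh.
18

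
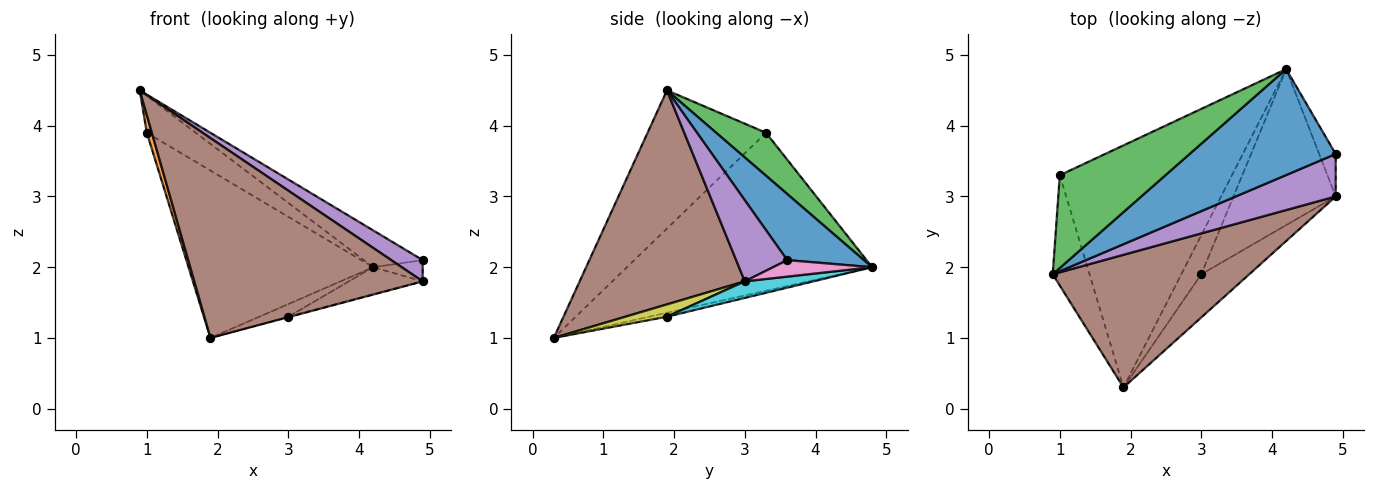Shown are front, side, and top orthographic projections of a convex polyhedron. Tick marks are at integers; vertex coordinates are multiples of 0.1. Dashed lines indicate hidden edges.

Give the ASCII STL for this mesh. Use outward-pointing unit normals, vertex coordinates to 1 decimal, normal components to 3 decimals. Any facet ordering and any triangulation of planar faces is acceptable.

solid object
 facet normal 0.393 0.302 0.869
  outer loop
   vertex 4.2 4.8 2.0
   vertex 0.9 1.9 4.5
   vertex 4.9 3.6 2.1
  endloop
 endfacet
 facet normal -0.966 -0.041 -0.257
  outer loop
   vertex 1.0 3.3 3.9
   vertex 1.9 0.3 1.0
   vertex 0.9 1.9 4.5
  endloop
 endfacet
 facet normal 0.353 0.347 0.869
  outer loop
   vertex 1.0 3.3 3.9
   vertex 0.9 1.9 4.5
   vertex 4.2 4.8 2.0
  endloop
 endfacet
 facet normal -0.603 0.454 -0.656
  outer loop
   vertex 1.0 3.3 3.9
   vertex 4.2 4.8 2.0
   vertex 1.9 0.3 1.0
  endloop
 endfacet
 facet normal 0.588 -0.362 0.724
  outer loop
   vertex 4.9 3.0 1.8
   vertex 4.9 3.6 2.1
   vertex 0.9 1.9 4.5
  endloop
 endfacet
 facet normal 0.516 -0.714 0.474
  outer loop
   vertex 4.9 3.0 1.8
   vertex 0.9 1.9 4.5
   vertex 1.9 0.3 1.0
  endloop
 endfacet
 facet normal 0.667 0.333 -0.667
  outer loop
   vertex 4.9 3.0 1.8
   vertex 4.2 4.8 2.0
   vertex 4.9 3.6 2.1
  endloop
 endfacet
 facet normal -0.184 0.302 -0.935
  outer loop
   vertex 3.0 1.9 1.3
   vertex 1.9 0.3 1.0
   vertex 4.2 4.8 2.0
  endloop
 endfacet
 facet normal 0.249 0.011 -0.969
  outer loop
   vertex 3.0 1.9 1.3
   vertex 4.9 3.0 1.8
   vertex 1.9 0.3 1.0
  endloop
 endfacet
 facet normal 0.158 0.169 -0.973
  outer loop
   vertex 3.0 1.9 1.3
   vertex 4.2 4.8 2.0
   vertex 4.9 3.0 1.8
  endloop
 endfacet
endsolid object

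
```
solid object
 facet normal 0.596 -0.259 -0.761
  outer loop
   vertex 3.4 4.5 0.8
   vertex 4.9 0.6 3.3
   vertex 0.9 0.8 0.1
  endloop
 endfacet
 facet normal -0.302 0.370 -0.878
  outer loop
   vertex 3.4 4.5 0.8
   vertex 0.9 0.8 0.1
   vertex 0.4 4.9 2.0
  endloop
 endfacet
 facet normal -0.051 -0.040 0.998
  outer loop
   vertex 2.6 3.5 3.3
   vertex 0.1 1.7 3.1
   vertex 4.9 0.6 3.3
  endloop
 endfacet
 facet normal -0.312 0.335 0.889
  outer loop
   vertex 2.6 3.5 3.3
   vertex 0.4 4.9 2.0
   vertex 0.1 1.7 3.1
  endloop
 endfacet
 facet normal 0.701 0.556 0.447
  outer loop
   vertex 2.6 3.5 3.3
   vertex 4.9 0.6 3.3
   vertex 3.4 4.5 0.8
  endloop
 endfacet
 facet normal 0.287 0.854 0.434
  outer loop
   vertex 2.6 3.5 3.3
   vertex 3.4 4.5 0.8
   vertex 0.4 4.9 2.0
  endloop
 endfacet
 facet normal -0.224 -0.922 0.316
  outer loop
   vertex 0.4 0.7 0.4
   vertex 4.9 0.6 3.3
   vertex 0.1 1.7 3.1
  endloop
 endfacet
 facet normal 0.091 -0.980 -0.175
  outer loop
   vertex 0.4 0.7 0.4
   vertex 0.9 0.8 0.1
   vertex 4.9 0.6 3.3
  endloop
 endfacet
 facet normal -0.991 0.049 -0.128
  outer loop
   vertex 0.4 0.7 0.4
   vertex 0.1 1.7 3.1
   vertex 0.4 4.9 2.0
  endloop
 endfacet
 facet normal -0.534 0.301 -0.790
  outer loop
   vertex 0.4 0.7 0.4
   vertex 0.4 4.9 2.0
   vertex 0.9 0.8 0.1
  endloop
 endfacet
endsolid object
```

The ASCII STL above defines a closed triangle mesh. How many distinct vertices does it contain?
7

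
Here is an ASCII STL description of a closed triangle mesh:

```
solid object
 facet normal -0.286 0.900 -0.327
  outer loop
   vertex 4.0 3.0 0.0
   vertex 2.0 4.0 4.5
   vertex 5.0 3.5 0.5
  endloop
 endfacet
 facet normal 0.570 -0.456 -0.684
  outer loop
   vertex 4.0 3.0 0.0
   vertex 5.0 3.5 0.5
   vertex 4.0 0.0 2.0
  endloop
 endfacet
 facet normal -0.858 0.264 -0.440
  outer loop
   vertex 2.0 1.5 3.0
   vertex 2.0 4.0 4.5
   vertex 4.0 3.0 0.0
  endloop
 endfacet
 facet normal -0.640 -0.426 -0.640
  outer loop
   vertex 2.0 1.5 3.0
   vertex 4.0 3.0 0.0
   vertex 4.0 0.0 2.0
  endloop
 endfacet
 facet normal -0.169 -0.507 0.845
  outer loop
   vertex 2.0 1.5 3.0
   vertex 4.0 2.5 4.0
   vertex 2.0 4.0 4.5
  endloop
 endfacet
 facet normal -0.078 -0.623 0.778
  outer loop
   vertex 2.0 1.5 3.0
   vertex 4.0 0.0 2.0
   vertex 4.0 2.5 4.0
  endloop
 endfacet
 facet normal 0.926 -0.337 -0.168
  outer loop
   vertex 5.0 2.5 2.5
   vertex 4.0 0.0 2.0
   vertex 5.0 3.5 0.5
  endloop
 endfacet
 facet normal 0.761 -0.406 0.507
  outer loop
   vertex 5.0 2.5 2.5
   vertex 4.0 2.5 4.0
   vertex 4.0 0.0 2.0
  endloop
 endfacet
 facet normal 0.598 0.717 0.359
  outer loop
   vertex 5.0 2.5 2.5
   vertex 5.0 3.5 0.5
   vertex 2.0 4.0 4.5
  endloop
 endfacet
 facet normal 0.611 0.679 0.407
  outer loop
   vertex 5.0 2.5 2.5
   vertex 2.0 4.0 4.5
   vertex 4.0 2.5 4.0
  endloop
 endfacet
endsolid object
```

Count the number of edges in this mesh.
15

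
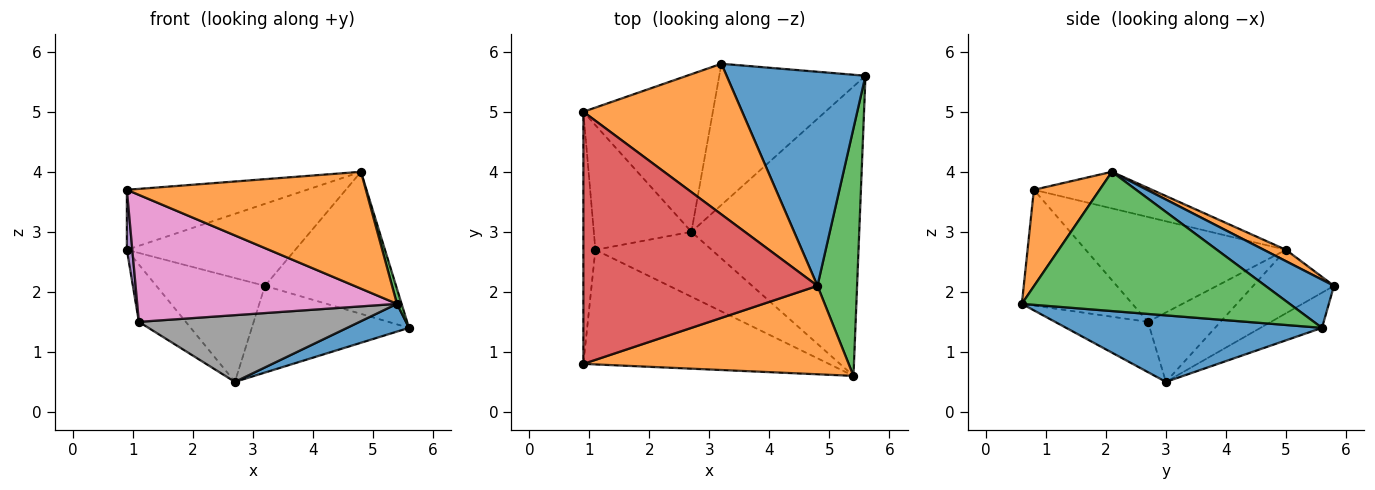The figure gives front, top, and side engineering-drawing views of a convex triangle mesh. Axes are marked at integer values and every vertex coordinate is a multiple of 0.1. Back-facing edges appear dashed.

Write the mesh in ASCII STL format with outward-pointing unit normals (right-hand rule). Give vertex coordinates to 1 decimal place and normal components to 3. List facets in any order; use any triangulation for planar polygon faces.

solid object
 facet normal 0.367 -0.089 -0.926
  outer loop
   vertex 2.7 3.0 0.5
   vertex 5.6 5.6 1.4
   vertex 5.4 0.6 1.8
  endloop
 endfacet
 facet normal 0.214 -0.779 0.589
  outer loop
   vertex 4.8 2.1 4.0
   vertex 0.9 0.8 3.7
   vertex 5.4 0.6 1.8
  endloop
 endfacet
 facet normal 0.962 -0.017 0.274
  outer loop
   vertex 4.8 2.1 4.0
   vertex 5.4 0.6 1.8
   vertex 5.6 5.6 1.4
  endloop
 endfacet
 facet normal -0.150 0.229 0.962
  outer loop
   vertex 4.8 2.1 4.0
   vertex 0.9 5.0 2.7
   vertex 0.9 0.8 3.7
  endloop
 endfacet
 facet normal -0.993 -0.027 -0.114
  outer loop
   vertex 1.1 2.7 1.5
   vertex 0.9 0.8 3.7
   vertex 0.9 5.0 2.7
  endloop
 endfacet
 facet normal -0.543 0.351 -0.763
  outer loop
   vertex 1.1 2.7 1.5
   vertex 0.9 5.0 2.7
   vertex 2.7 3.0 0.5
  endloop
 endfacet
 facet normal -0.301 -0.708 -0.639
  outer loop
   vertex 1.1 2.7 1.5
   vertex 5.4 0.6 1.8
   vertex 0.9 0.8 3.7
  endloop
 endfacet
 facet normal -0.289 -0.686 -0.668
  outer loop
   vertex 1.1 2.7 1.5
   vertex 2.7 3.0 0.5
   vertex 5.4 0.6 1.8
  endloop
 endfacet
 facet normal -0.201 0.513 -0.835
  outer loop
   vertex 3.2 5.8 2.1
   vertex 5.6 5.6 1.4
   vertex 2.7 3.0 0.5
  endloop
 endfacet
 facet normal -0.379 0.509 -0.773
  outer loop
   vertex 3.2 5.8 2.1
   vertex 2.7 3.0 0.5
   vertex 0.9 5.0 2.7
  endloop
 endfacet
 facet normal 0.278 0.531 0.800
  outer loop
   vertex 3.2 5.8 2.1
   vertex 4.8 2.1 4.0
   vertex 5.6 5.6 1.4
  endloop
 endfacet
 facet normal 0.063 0.477 0.877
  outer loop
   vertex 3.2 5.8 2.1
   vertex 0.9 5.0 2.7
   vertex 4.8 2.1 4.0
  endloop
 endfacet
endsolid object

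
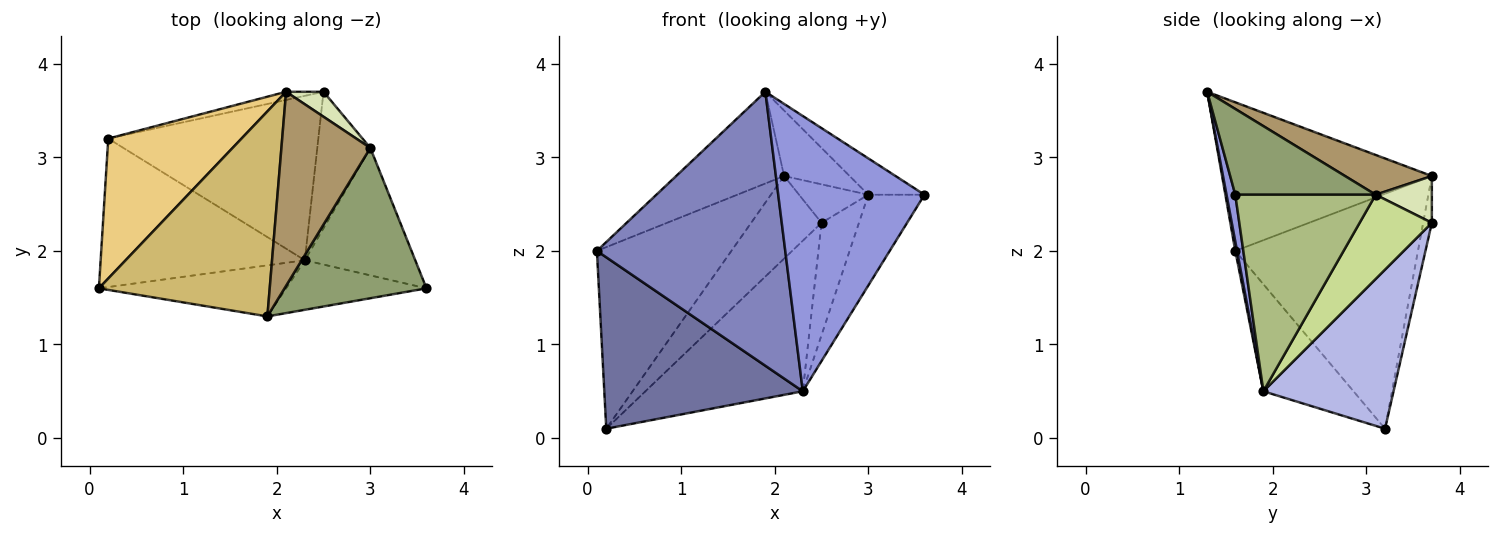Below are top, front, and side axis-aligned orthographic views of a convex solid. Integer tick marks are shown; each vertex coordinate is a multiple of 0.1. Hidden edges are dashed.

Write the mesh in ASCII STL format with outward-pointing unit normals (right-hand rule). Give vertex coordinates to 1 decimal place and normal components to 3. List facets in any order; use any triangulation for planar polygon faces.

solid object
 facet normal -0.325 -0.715 -0.619
  outer loop
   vertex 2.3 1.9 0.5
   vertex 0.1 1.6 2.0
   vertex 0.2 3.2 0.1
  endloop
 endfacet
 facet normal 0.009 -0.983 -0.183
  outer loop
   vertex 2.3 1.9 0.5
   vertex 1.9 1.3 3.7
   vertex 0.1 1.6 2.0
  endloop
 endfacet
 facet normal 0.059 -0.982 -0.177
  outer loop
   vertex 2.3 1.9 0.5
   vertex 3.6 1.6 2.6
   vertex 1.9 1.3 3.7
  endloop
 endfacet
 facet normal 0.488 0.590 -0.644
  outer loop
   vertex 2.3 1.9 0.5
   vertex 0.2 3.2 0.1
   vertex 2.5 3.7 2.3
  endloop
 endfacet
 facet normal 0.507 0.203 0.838
  outer loop
   vertex 3.0 3.1 2.6
   vertex 1.9 1.3 3.7
   vertex 3.6 1.6 2.6
  endloop
 endfacet
 facet normal 0.823 0.329 -0.463
  outer loop
   vertex 3.0 3.1 2.6
   vertex 3.6 1.6 2.6
   vertex 2.3 1.9 0.5
  endloop
 endfacet
 facet normal 0.775 0.402 -0.488
  outer loop
   vertex 3.0 3.1 2.6
   vertex 2.3 1.9 0.5
   vertex 2.5 3.7 2.3
  endloop
 endfacet
 facet normal 0.562 0.694 0.450
  outer loop
   vertex 2.1 3.7 2.8
   vertex 3.0 3.1 2.6
   vertex 2.5 3.7 2.3
  endloop
 endfacet
 facet normal 0.390 0.295 0.872
  outer loop
   vertex 2.1 3.7 2.8
   vertex 1.9 1.3 3.7
   vertex 3.0 3.1 2.6
  endloop
 endfacet
 facet normal -0.622 0.320 0.715
  outer loop
   vertex 2.1 3.7 2.8
   vertex 0.1 1.6 2.0
   vertex 1.9 1.3 3.7
  endloop
 endfacet
 facet normal -0.732 0.539 0.416
  outer loop
   vertex 2.1 3.7 2.8
   vertex 0.2 3.2 0.1
   vertex 0.1 1.6 2.0
  endloop
 endfacet
 facet normal -0.122 0.988 -0.097
  outer loop
   vertex 2.1 3.7 2.8
   vertex 2.5 3.7 2.3
   vertex 0.2 3.2 0.1
  endloop
 endfacet
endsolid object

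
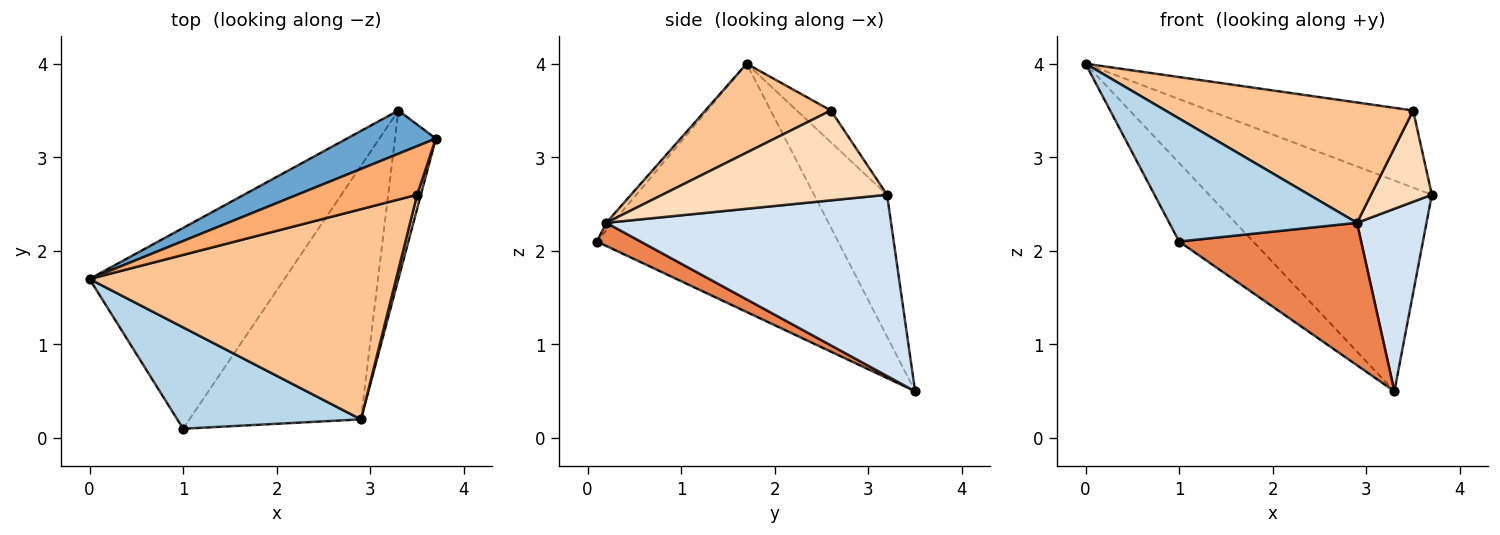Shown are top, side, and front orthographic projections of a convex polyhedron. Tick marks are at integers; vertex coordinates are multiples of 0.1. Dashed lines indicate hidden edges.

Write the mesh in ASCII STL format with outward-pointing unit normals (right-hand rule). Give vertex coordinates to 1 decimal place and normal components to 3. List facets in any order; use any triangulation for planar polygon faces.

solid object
 facet normal -0.306 0.933 0.191
  outer loop
   vertex 3.3 3.5 0.5
   vertex 0.0 1.7 4.0
   vertex 3.7 3.2 2.6
  endloop
 endfacet
 facet normal -0.765 0.235 -0.600
  outer loop
   vertex 3.3 3.5 0.5
   vertex 1.0 0.1 2.1
   vertex 0.0 1.7 4.0
  endloop
 endfacet
 facet normal -0.026 -0.771 0.636
  outer loop
   vertex 2.9 0.2 2.3
   vertex 0.0 1.7 4.0
   vertex 1.0 0.1 2.1
  endloop
 endfacet
 facet normal 0.949 -0.232 -0.214
  outer loop
   vertex 2.9 0.2 2.3
   vertex 3.3 3.5 0.5
   vertex 3.7 3.2 2.6
  endloop
 endfacet
 facet normal 0.117 -0.486 -0.866
  outer loop
   vertex 2.9 0.2 2.3
   vertex 1.0 0.1 2.1
   vertex 3.3 3.5 0.5
  endloop
 endfacet
 facet normal -0.140 0.838 0.527
  outer loop
   vertex 3.5 2.6 3.5
   vertex 3.7 3.2 2.6
   vertex 0.0 1.7 4.0
  endloop
 endfacet
 facet normal 0.244 -0.482 0.842
  outer loop
   vertex 3.5 2.6 3.5
   vertex 0.0 1.7 4.0
   vertex 2.9 0.2 2.3
  endloop
 endfacet
 facet normal 0.964 -0.261 0.040
  outer loop
   vertex 3.5 2.6 3.5
   vertex 2.9 0.2 2.3
   vertex 3.7 3.2 2.6
  endloop
 endfacet
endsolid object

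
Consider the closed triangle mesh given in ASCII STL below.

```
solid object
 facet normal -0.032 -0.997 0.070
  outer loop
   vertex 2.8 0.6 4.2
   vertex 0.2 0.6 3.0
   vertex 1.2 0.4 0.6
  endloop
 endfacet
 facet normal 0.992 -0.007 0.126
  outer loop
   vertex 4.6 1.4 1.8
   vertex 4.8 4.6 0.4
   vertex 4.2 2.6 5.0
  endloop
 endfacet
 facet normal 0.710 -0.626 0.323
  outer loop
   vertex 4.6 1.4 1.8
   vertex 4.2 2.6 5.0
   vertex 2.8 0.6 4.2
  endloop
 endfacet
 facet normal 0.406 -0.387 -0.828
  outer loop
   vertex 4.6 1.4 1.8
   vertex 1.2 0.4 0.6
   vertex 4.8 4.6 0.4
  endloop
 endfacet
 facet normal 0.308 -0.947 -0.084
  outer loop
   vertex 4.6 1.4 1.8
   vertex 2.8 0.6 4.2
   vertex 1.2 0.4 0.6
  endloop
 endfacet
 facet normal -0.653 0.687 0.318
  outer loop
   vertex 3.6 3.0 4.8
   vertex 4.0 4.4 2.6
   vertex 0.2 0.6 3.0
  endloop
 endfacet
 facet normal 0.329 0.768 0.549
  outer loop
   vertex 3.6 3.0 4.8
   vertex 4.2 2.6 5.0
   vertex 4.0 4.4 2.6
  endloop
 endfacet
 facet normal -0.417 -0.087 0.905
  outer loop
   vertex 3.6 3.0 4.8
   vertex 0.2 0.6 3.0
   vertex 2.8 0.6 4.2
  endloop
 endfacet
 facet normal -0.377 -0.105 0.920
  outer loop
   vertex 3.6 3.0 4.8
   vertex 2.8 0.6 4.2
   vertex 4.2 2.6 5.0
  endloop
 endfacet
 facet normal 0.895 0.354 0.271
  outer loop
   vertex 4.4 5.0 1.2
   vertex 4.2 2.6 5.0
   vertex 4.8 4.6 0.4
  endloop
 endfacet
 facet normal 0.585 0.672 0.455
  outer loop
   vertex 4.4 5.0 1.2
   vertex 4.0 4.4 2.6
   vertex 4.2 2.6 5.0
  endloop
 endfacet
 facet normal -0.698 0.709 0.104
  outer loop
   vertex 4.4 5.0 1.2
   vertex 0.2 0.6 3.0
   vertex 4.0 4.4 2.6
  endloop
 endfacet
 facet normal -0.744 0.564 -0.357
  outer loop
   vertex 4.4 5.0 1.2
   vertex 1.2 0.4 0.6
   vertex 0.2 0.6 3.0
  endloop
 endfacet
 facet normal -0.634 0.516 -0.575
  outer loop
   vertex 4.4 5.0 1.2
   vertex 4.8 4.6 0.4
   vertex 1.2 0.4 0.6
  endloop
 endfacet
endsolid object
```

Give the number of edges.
21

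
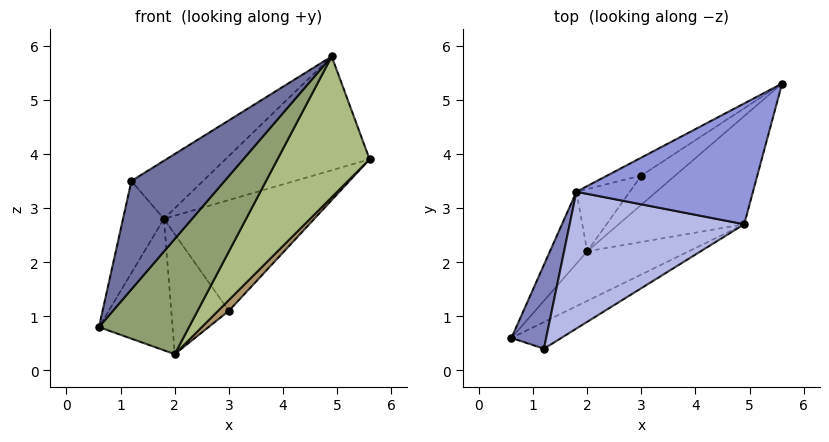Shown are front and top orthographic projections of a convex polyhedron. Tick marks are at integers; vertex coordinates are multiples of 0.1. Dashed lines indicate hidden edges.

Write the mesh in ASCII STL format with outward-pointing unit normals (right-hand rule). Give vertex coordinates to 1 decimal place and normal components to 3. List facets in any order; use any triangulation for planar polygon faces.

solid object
 facet normal 0.601 -0.776 -0.191
  outer loop
   vertex 1.2 0.4 3.5
   vertex 0.6 0.6 0.8
   vertex 4.9 2.7 5.8
  endloop
 endfacet
 facet normal -0.941 0.250 0.228
  outer loop
   vertex 1.8 3.3 2.8
   vertex 0.6 0.6 0.8
   vertex 1.2 0.4 3.5
  endloop
 endfacet
 facet normal -0.496 0.595 0.632
  outer loop
   vertex 1.8 3.3 2.8
   vertex 4.9 2.7 5.8
   vertex 5.6 5.3 3.9
  endloop
 endfacet
 facet normal -0.632 0.303 0.713
  outer loop
   vertex 1.8 3.3 2.8
   vertex 1.2 0.4 3.5
   vertex 4.9 2.7 5.8
  endloop
 endfacet
 facet normal 0.672 -0.680 -0.293
  outer loop
   vertex 2.0 2.2 0.3
   vertex 4.9 2.7 5.8
   vertex 0.6 0.6 0.8
  endloop
 endfacet
 facet normal 0.791 -0.485 -0.373
  outer loop
   vertex 2.0 2.2 0.3
   vertex 5.6 5.3 3.9
   vertex 4.9 2.7 5.8
  endloop
 endfacet
 facet normal -0.761 0.569 -0.311
  outer loop
   vertex 2.0 2.2 0.3
   vertex 0.6 0.6 0.8
   vertex 1.8 3.3 2.8
  endloop
 endfacet
 facet normal -0.428 0.892 -0.145
  outer loop
   vertex 3.0 3.6 1.1
   vertex 1.8 3.3 2.8
   vertex 5.6 5.3 3.9
  endloop
 endfacet
 facet normal 0.778 -0.219 -0.589
  outer loop
   vertex 3.0 3.6 1.1
   vertex 5.6 5.3 3.9
   vertex 2.0 2.2 0.3
  endloop
 endfacet
 facet normal -0.658 0.668 -0.347
  outer loop
   vertex 3.0 3.6 1.1
   vertex 2.0 2.2 0.3
   vertex 1.8 3.3 2.8
  endloop
 endfacet
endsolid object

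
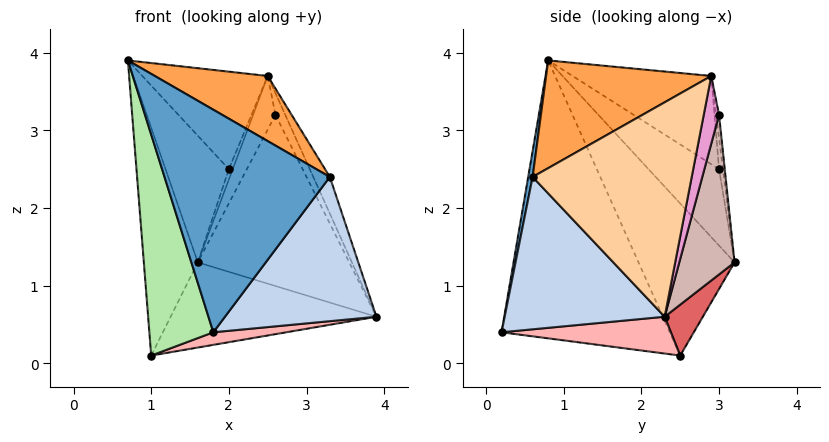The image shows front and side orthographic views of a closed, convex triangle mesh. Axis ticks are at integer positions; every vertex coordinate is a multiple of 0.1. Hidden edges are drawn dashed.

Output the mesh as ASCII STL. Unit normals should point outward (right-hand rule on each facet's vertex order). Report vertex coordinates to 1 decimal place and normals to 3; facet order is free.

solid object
 facet normal 0.026 -0.984 0.177
  outer loop
   vertex 3.3 0.6 2.4
   vertex 0.7 0.8 3.9
   vertex 1.8 0.2 0.4
  endloop
 endfacet
 facet normal 0.673 -0.637 -0.377
  outer loop
   vertex 3.3 0.6 2.4
   vertex 1.8 0.2 0.4
   vertex 3.9 2.3 0.6
  endloop
 endfacet
 facet normal 0.457 -0.312 0.833
  outer loop
   vertex 3.3 0.6 2.4
   vertex 2.5 2.9 3.7
   vertex 0.7 0.8 3.9
  endloop
 endfacet
 facet normal 0.914 0.095 0.394
  outer loop
   vertex 3.3 0.6 2.4
   vertex 3.9 2.3 0.6
   vertex 2.5 2.9 3.7
  endloop
 endfacet
 facet normal -0.862 0.484 0.149
  outer loop
   vertex 1.0 2.5 0.1
   vertex 0.7 0.8 3.9
   vertex 1.6 3.2 1.3
  endloop
 endfacet
 facet normal -0.910 -0.346 -0.227
  outer loop
   vertex 1.0 2.5 0.1
   vertex 1.8 0.2 0.4
   vertex 0.7 0.8 3.9
  endloop
 endfacet
 facet normal 0.152 0.819 -0.554
  outer loop
   vertex 1.0 2.5 0.1
   vertex 1.6 3.2 1.3
   vertex 3.9 2.3 0.6
  endloop
 endfacet
 facet normal 0.165 -0.071 -0.984
  outer loop
   vertex 1.0 2.5 0.1
   vertex 3.9 2.3 0.6
   vertex 1.8 0.2 0.4
  endloop
 endfacet
 facet normal -0.700 0.629 0.338
  outer loop
   vertex 2.0 3.0 2.5
   vertex 1.6 3.2 1.3
   vertex 0.7 0.8 3.9
  endloop
 endfacet
 facet normal -0.697 0.630 0.343
  outer loop
   vertex 2.0 3.0 2.5
   vertex 0.7 0.8 3.9
   vertex 2.5 2.9 3.7
  endloop
 endfacet
 facet normal -0.667 0.667 0.333
  outer loop
   vertex 2.0 3.0 2.5
   vertex 2.5 2.9 3.7
   vertex 1.6 3.2 1.3
  endloop
 endfacet
 facet normal 0.342 0.936 -0.081
  outer loop
   vertex 2.6 3.0 3.2
   vertex 3.9 2.3 0.6
   vertex 1.6 3.2 1.3
  endloop
 endfacet
 facet normal 0.812 0.519 0.266
  outer loop
   vertex 2.6 3.0 3.2
   vertex 2.5 2.9 3.7
   vertex 3.9 2.3 0.6
  endloop
 endfacet
 facet normal -0.127 0.977 0.170
  outer loop
   vertex 2.6 3.0 3.2
   vertex 1.6 3.2 1.3
   vertex 2.5 2.9 3.7
  endloop
 endfacet
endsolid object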